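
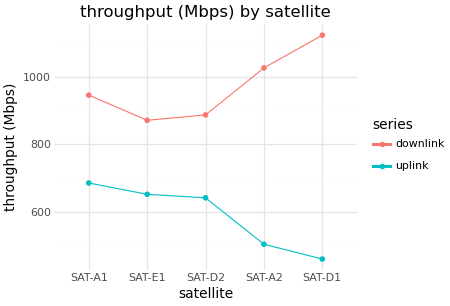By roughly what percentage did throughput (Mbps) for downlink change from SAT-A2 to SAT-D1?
SAT-A2 ≈ 1000, SAT-D1 ≈ 1100; (1100 − 1000) / 1000 ≈ +10%.

≈ +10%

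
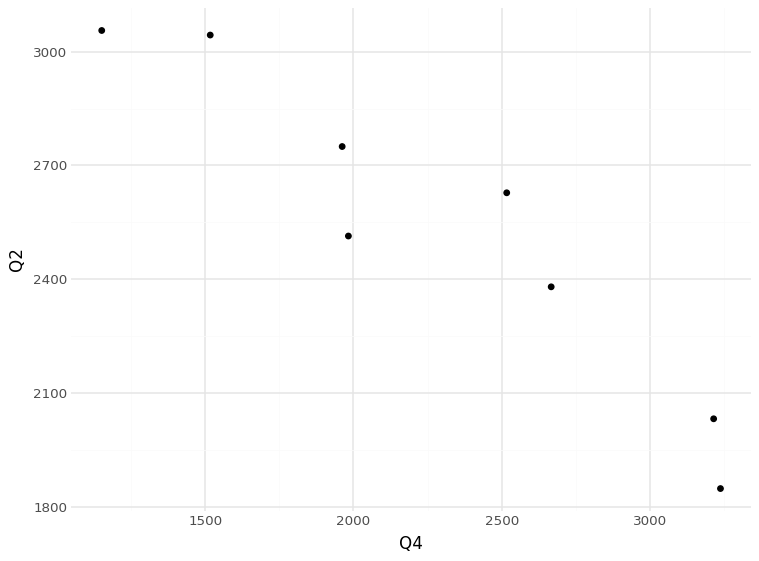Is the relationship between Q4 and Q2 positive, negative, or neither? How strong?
Points are negatively correlated; strong (|r| ≈ 0.9).

negative, strong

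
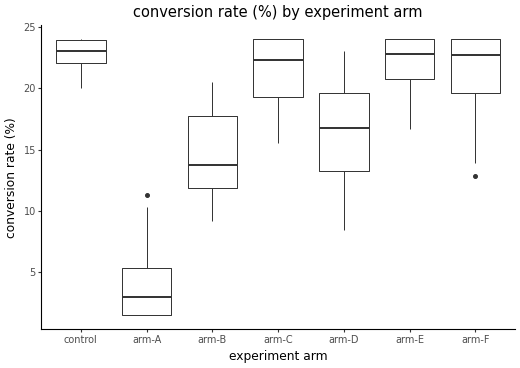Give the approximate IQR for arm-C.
Q3 ≈ 24, Q1 ≈ 20; IQR ≈ 4.

≈ 4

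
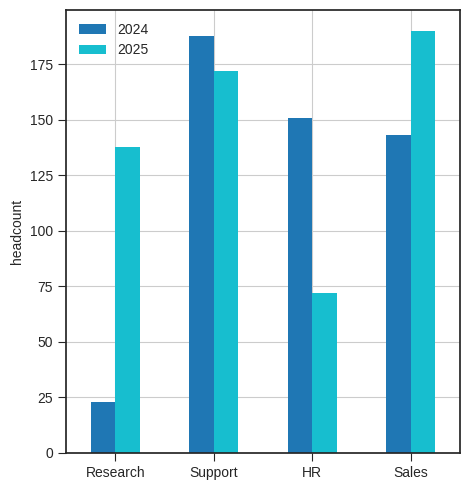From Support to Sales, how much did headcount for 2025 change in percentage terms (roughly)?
Support ≈ 180, Sales ≈ 200; (200 − 180) / 180 ≈ +11.1%.

≈ +11.1%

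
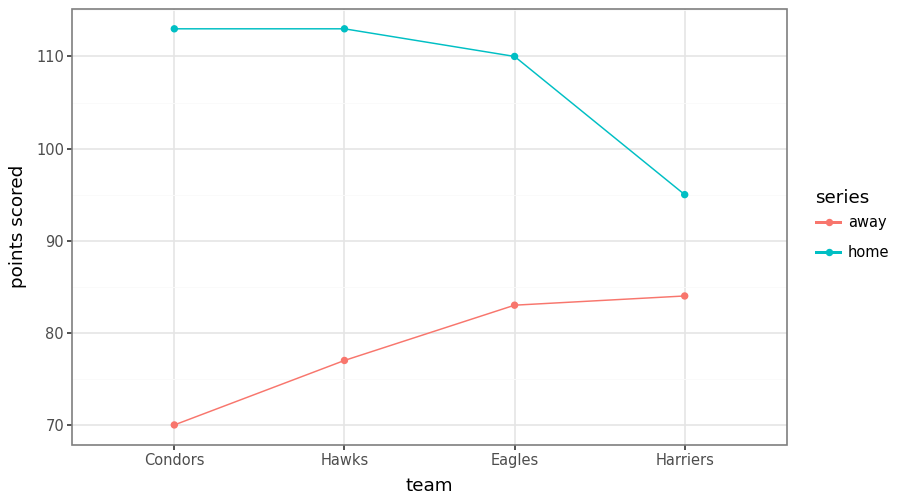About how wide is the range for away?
Max Harriers ≈ 85, min Condors ≈ 70; range ≈ 15.

≈ 15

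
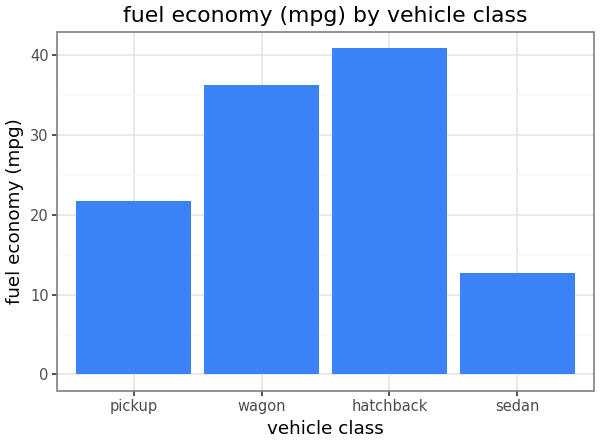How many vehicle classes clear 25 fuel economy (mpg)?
Above 25: wagon, hatchback.

2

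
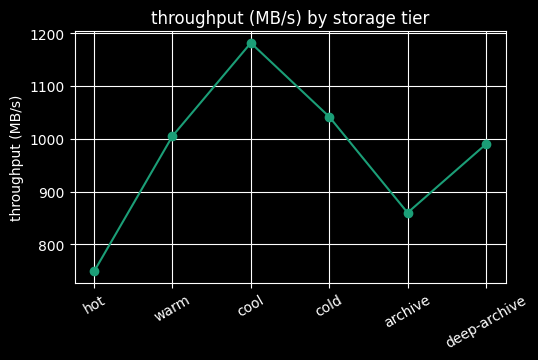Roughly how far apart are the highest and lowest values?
Max cool ≈ 1200, min hot ≈ 750; range ≈ 450.

≈ 450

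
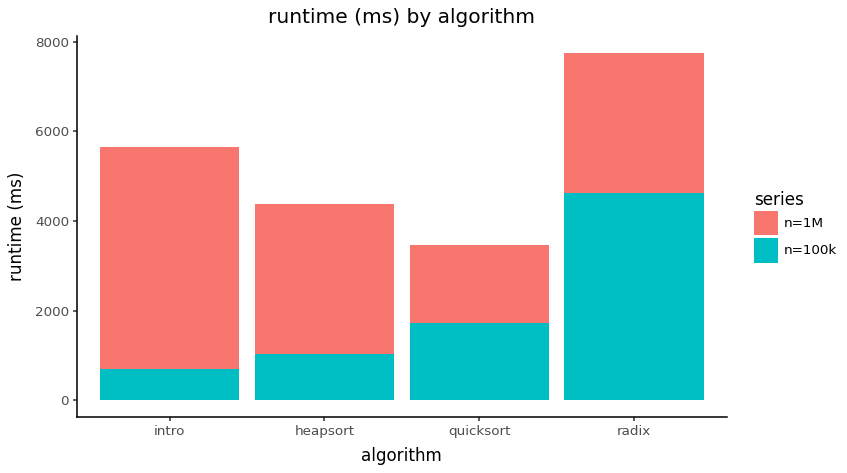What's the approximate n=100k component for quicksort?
≈ 2000

n=100k top ≈ 2000, bottom ≈ 0; segment ≈ 2000.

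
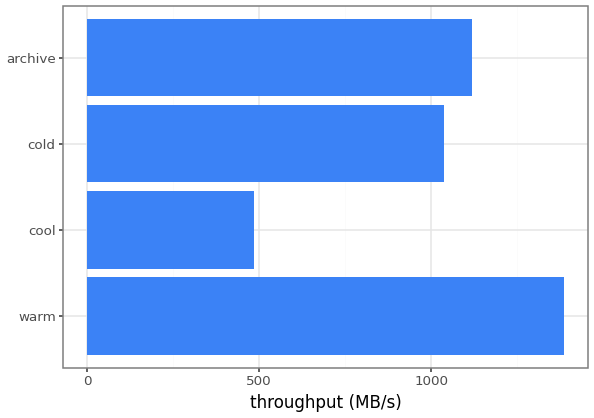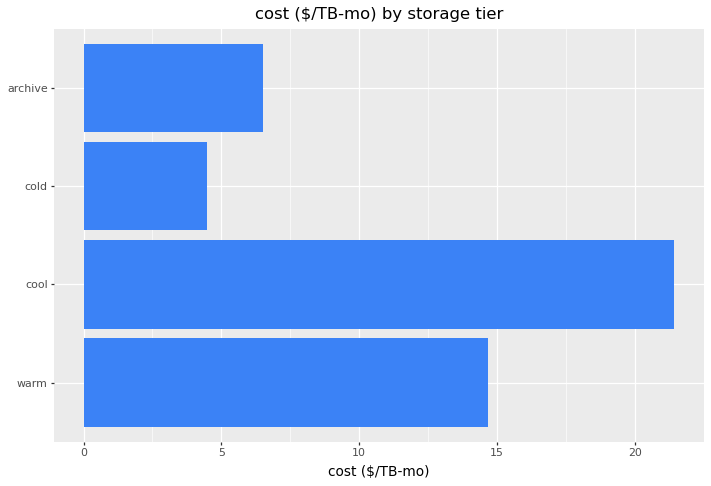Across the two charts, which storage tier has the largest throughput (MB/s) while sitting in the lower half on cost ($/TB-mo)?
archive

Chart 2 median cost ($/TB-mo) ≈ 10; below-median storage tiers: cold, archive. Among those, archive has the highest throughput (MB/s) (≈ 1200).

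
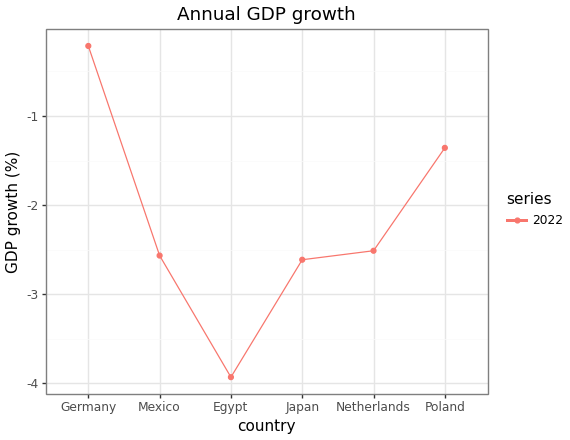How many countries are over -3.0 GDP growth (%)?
Above -3.0: Germany, Mexico, Japan, Netherlands, Poland.

5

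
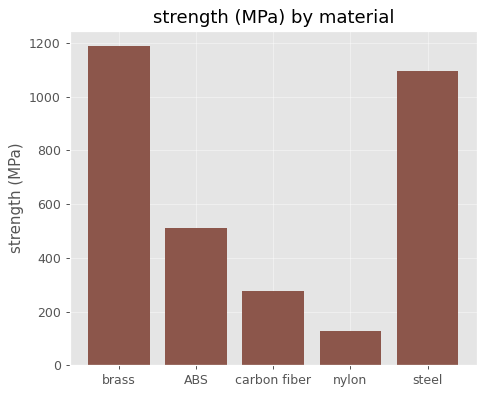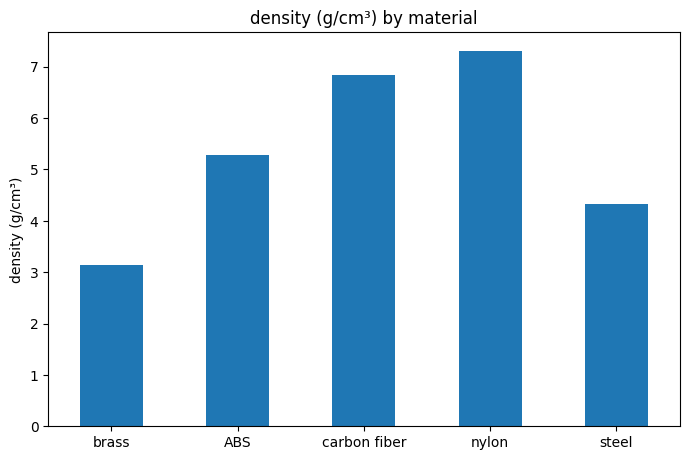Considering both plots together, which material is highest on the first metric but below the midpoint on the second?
brass

Chart 2 median density (g/cm³) ≈ 5; below-median materials: brass, steel. Among those, brass has the highest strength (MPa) (≈ 1200).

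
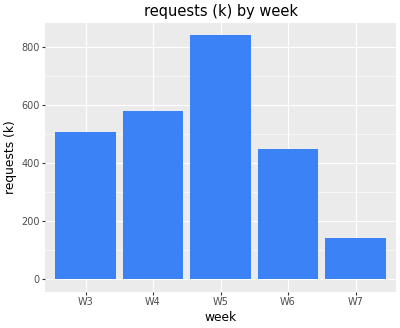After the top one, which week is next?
W4

Top 3: W5 ≈ 800, W4 ≈ 600, W3 ≈ 500.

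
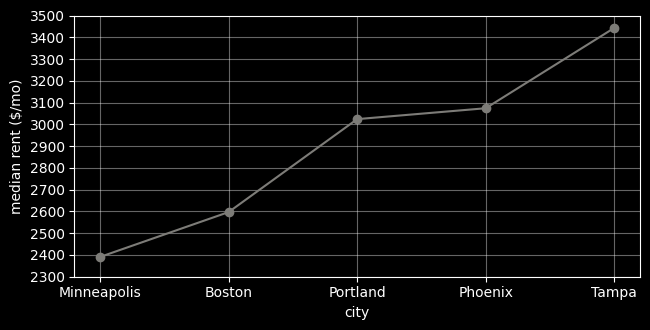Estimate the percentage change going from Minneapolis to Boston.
≈ +8.3%

Minneapolis ≈ 2400, Boston ≈ 2600; (2600 − 2400) / 2400 ≈ +8.3%.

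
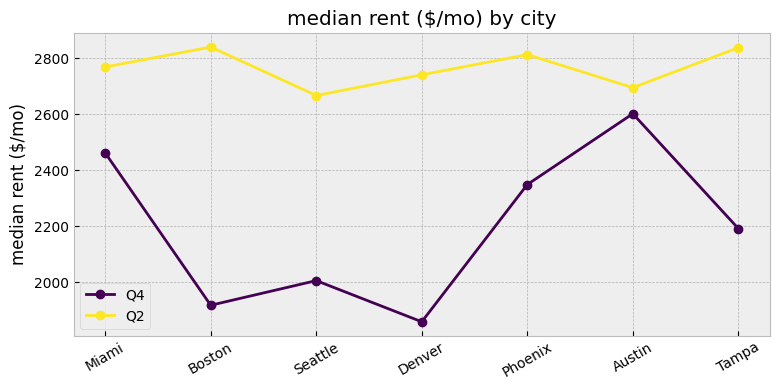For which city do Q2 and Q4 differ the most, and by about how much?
Boston, ≈ 900 $/mo

Boston: Q2 ≈ 2800, Q4 ≈ 1900 → gap ≈ 900. Next-largest (Denver) is only ≈ 800.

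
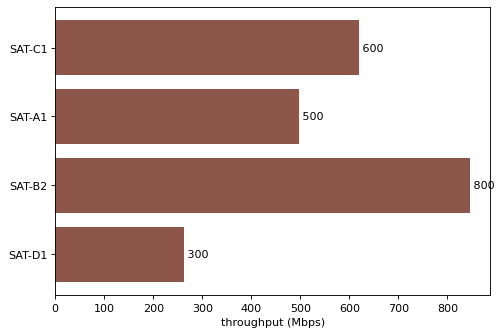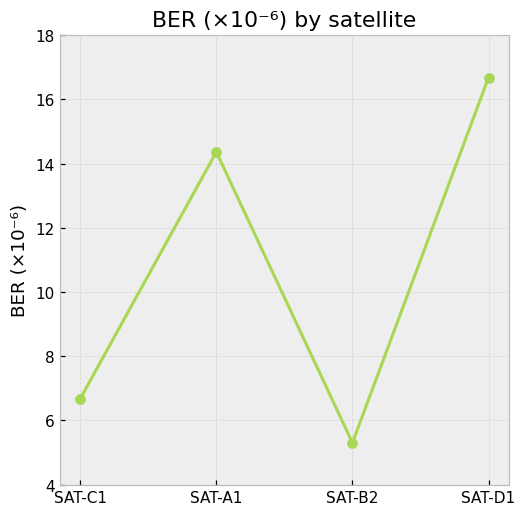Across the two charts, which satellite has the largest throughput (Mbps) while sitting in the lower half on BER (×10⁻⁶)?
Chart 2 median BER (×10⁻⁶) ≈ 10; below-median satellites: SAT-C1, SAT-B2. Among those, SAT-B2 has the highest throughput (Mbps) (≈ 800).

SAT-B2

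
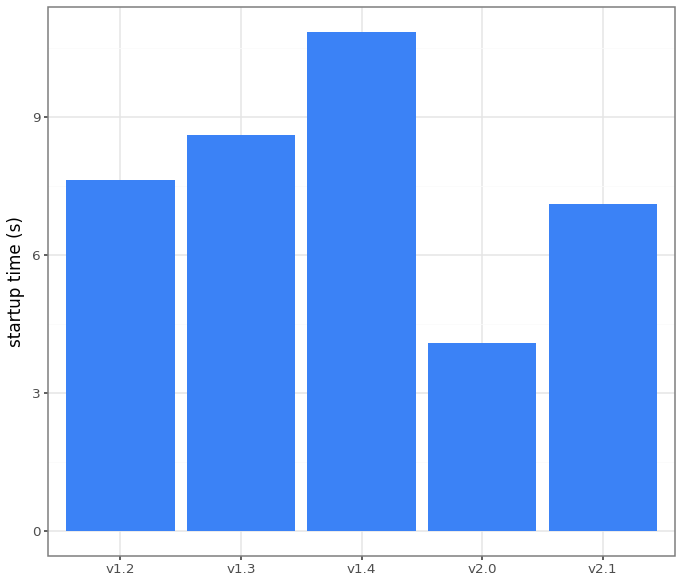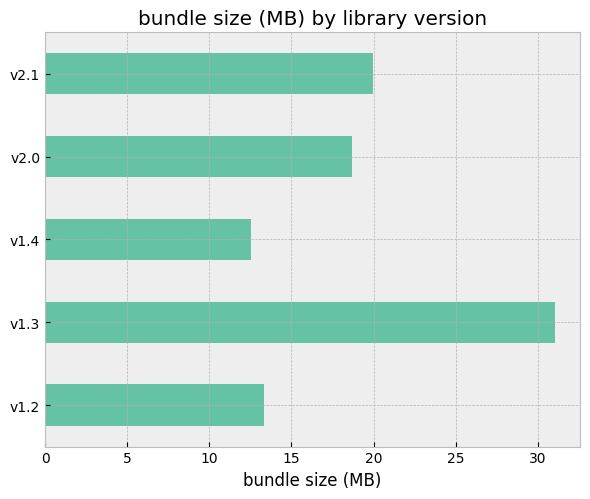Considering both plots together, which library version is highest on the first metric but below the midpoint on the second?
Chart 2 median bundle size (MB) ≈ 20; below-median library versions: v1.2, v1.4. Among those, v1.4 has the highest startup time (s) (≈ 11).

v1.4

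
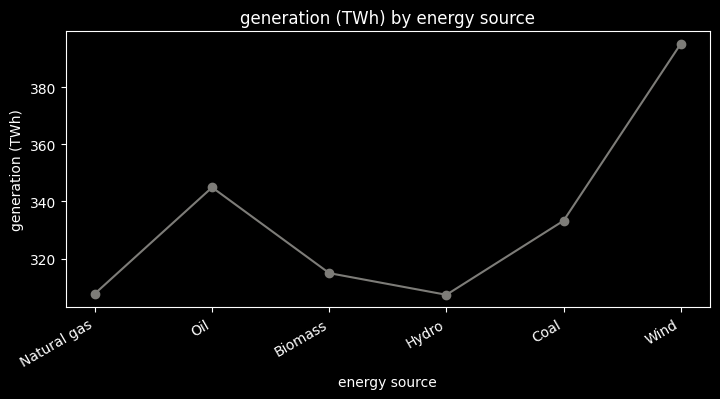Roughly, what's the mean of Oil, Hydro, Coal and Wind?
≈ 345

(340 + 310 + 330 + 400) / 4 ≈ 345.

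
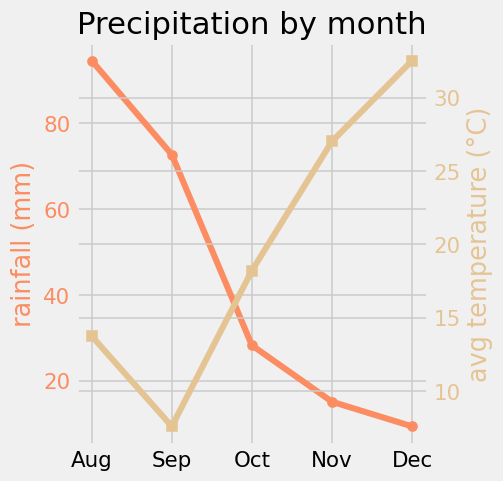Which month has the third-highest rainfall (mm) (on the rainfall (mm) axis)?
Oct

Top 4 (on the rainfall (mm) axis): Aug ≈ 90, Sep ≈ 70, Oct ≈ 30, Nov ≈ 20.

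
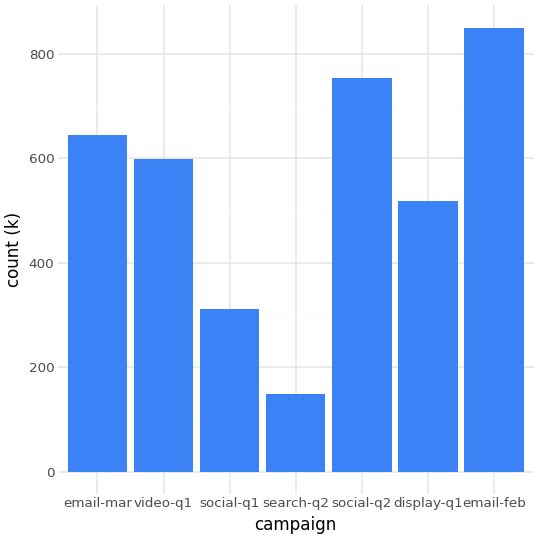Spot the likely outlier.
search-q2 ≈ 100; the rest sit between ≈ 300 and ≈ 800.

search-q2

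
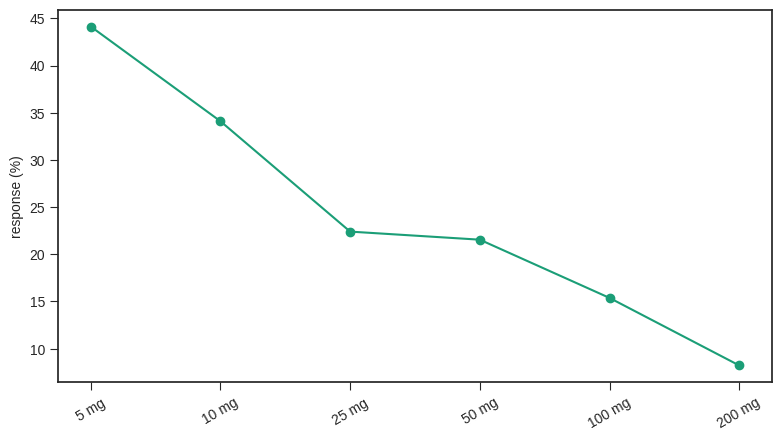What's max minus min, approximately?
≈ 35

Max 5 mg ≈ 45, min 200 mg ≈ 10; range ≈ 35.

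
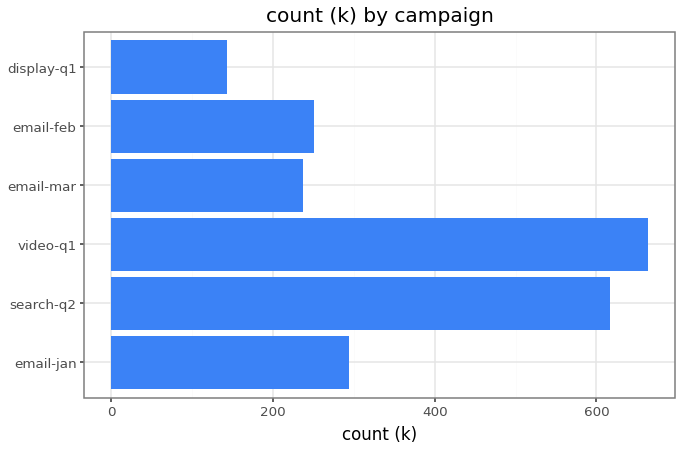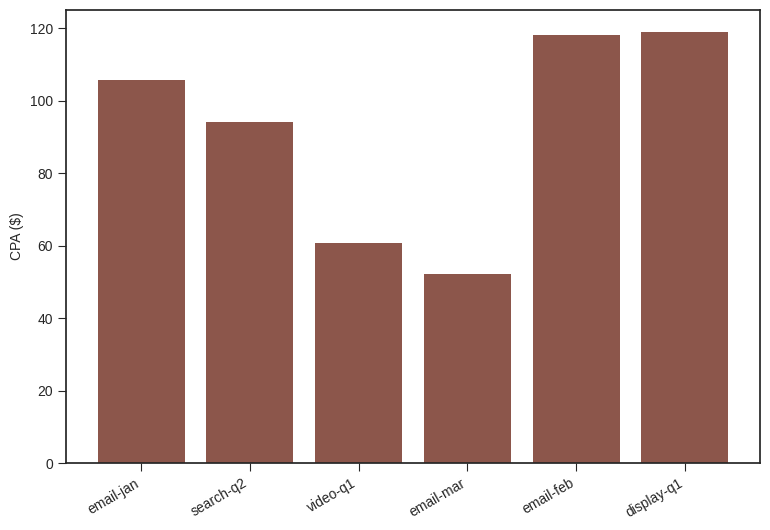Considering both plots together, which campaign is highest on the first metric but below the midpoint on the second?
video-q1

Chart 2 median CPA ($) ≈ 100; below-median campaigns: search-q2, video-q1, email-mar. Among those, video-q1 has the highest count (k) (≈ 700).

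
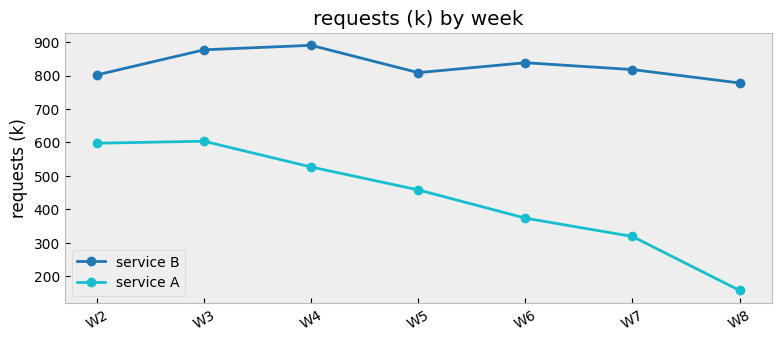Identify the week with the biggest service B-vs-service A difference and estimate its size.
W8, ≈ 600 k

W8: service B ≈ 800, service A ≈ 200 → gap ≈ 600. Next-largest (W7) is only ≈ 500.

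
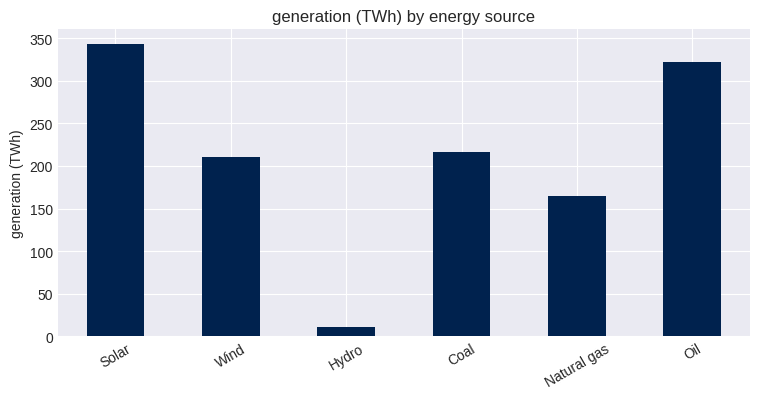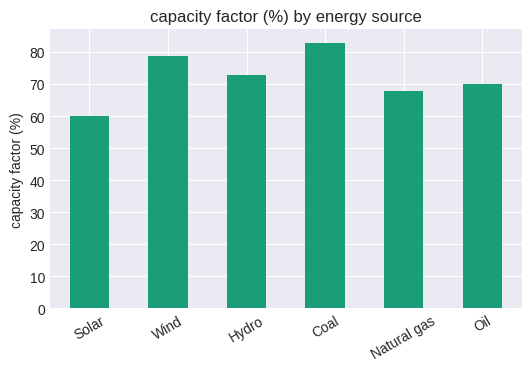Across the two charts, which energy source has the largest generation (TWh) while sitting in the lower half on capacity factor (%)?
Solar

Chart 2 median capacity factor (%) ≈ 70; below-median energy sources: Solar, Natural gas, Oil. Among those, Solar has the highest generation (TWh) (≈ 350).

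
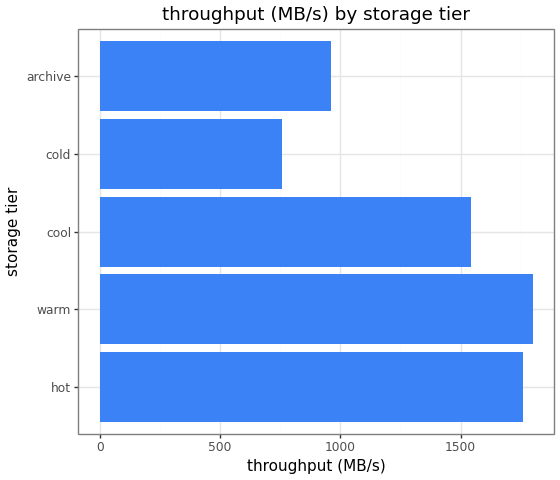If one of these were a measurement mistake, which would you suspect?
cold ≈ 800; the rest sit between ≈ 1000 and ≈ 1800.

cold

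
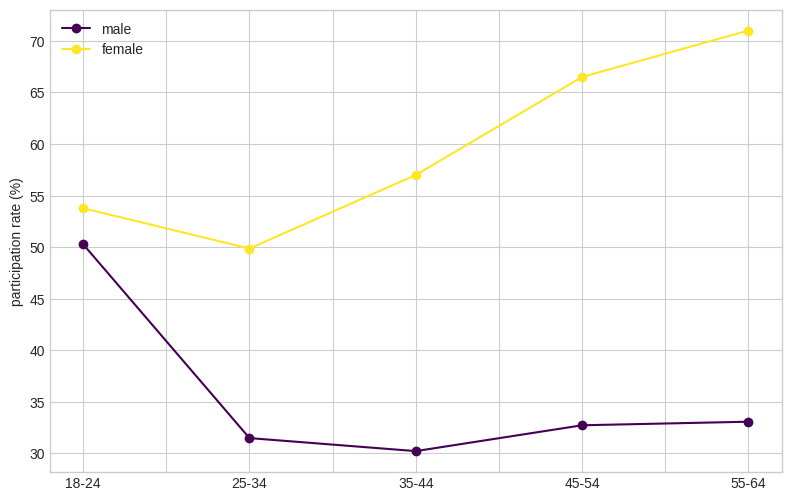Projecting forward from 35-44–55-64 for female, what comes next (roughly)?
Last three: 55, 65, 70 → slope ≈ 7.5/step → next ≈ 77.5.

≈ 77.5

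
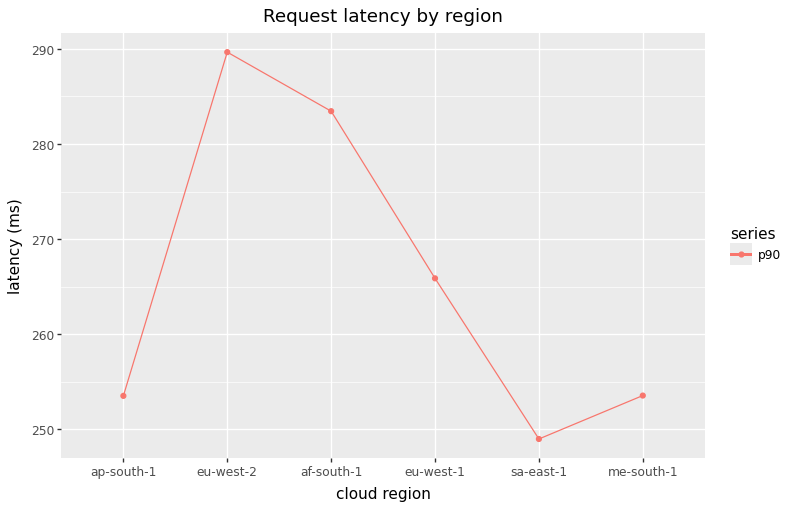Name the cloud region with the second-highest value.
Top 3: eu-west-2 ≈ 290, af-south-1 ≈ 285, eu-west-1 ≈ 265.

af-south-1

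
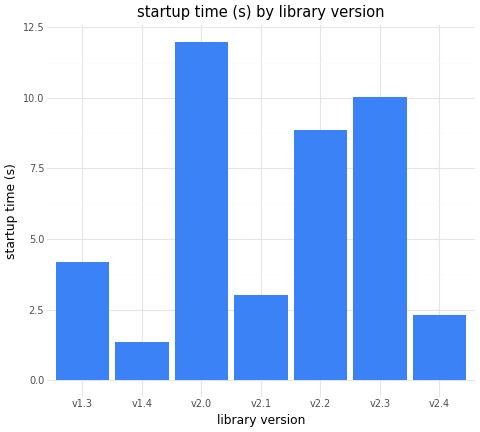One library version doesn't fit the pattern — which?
v2.0

v2.0 ≈ 12; the rest sit between ≈ 1 and ≈ 10.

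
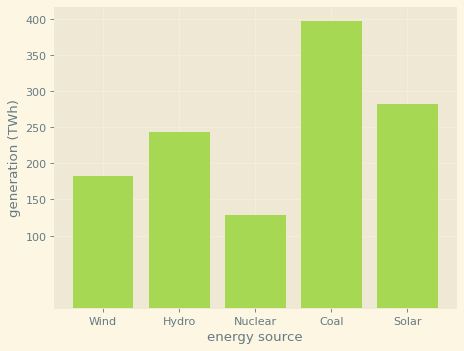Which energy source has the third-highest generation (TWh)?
Top 4: Coal ≈ 400, Solar ≈ 300, Hydro ≈ 250, Wind ≈ 200.

Hydro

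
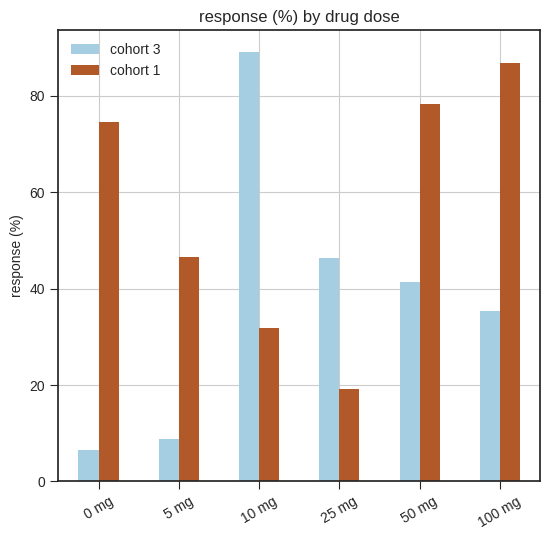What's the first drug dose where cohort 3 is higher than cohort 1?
5 mg: cohort 3 ≈ 10 vs cohort 1 ≈ 50 (not yet); 10 mg: cohort 3 ≈ 90 vs cohort 1 ≈ 30 (first crossover).

10 mg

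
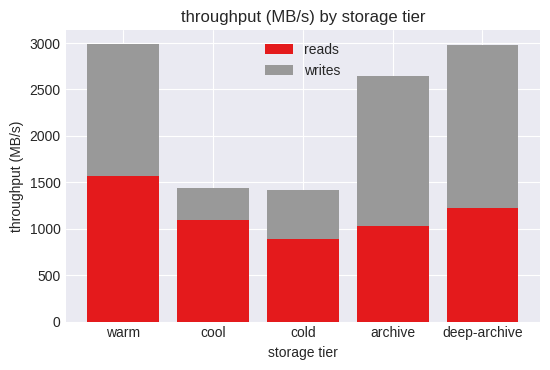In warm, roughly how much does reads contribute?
reads top ≈ 1500, bottom ≈ 0; segment ≈ 1500.

≈ 1500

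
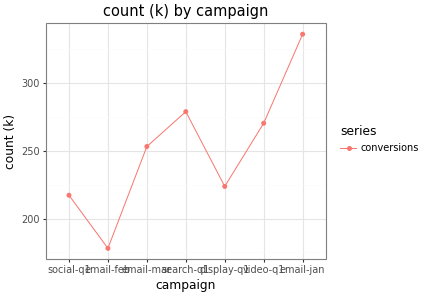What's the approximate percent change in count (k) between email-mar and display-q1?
≈ -15.4%

email-mar ≈ 260, display-q1 ≈ 220; (220 − 260) / 260 ≈ -15.4%.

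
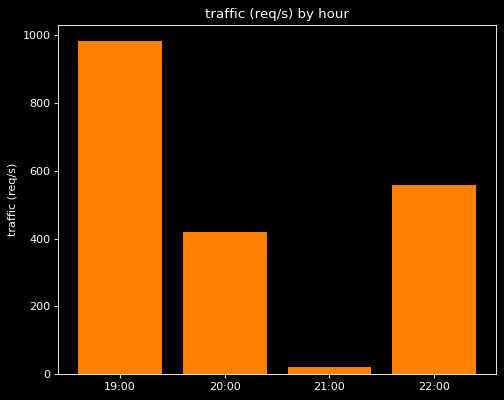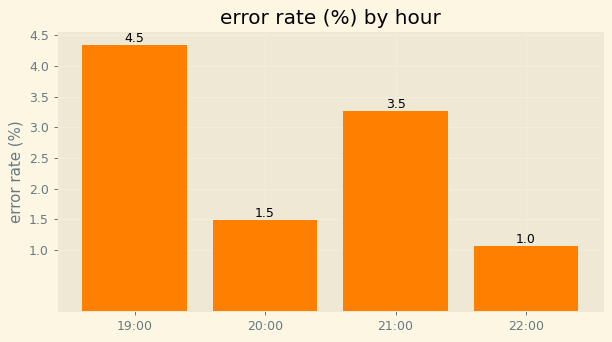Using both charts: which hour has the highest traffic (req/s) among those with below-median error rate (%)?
Chart 2 median error rate (%) ≈ 2.5; below-median hours: 20:00, 22:00. Among those, 22:00 has the highest traffic (req/s) (≈ 600).

22:00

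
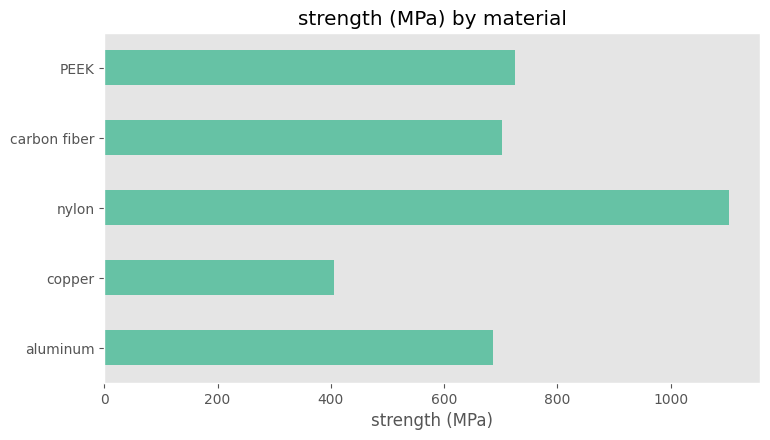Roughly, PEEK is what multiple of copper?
PEEK ≈ 700, copper ≈ 400; 700/400 ≈ 1.75.

≈ 1.75×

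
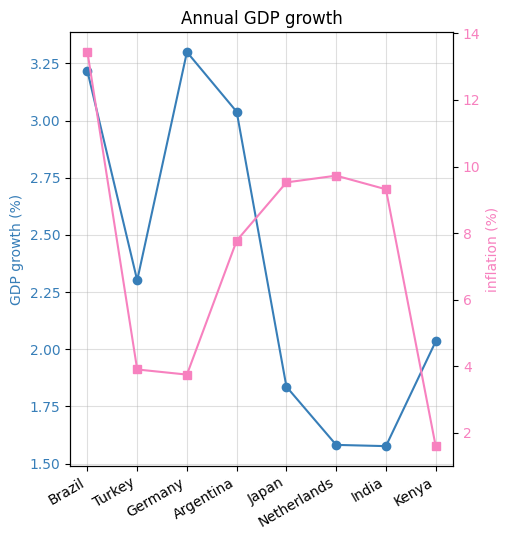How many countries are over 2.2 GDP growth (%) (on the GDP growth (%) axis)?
4

Above 2.2: Brazil, Turkey, Germany, Argentina.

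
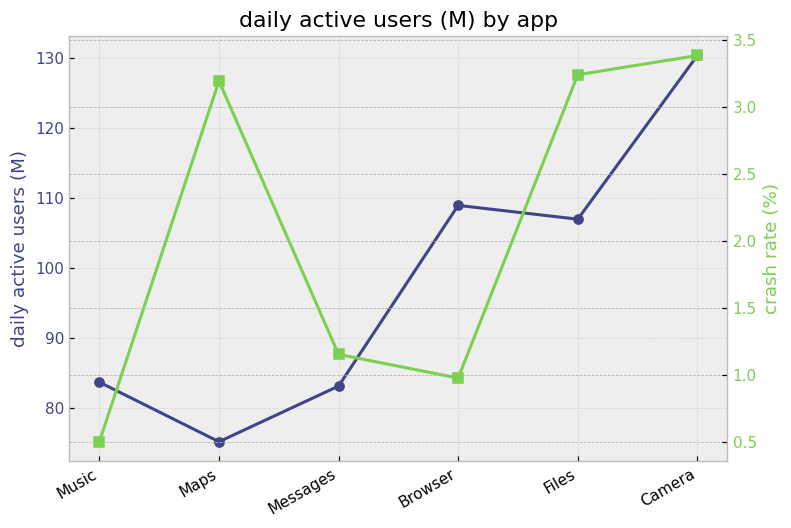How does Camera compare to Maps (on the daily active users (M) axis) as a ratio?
Camera ≈ 130, Maps ≈ 75; 130/75 ≈ 1.73.

≈ 1.73×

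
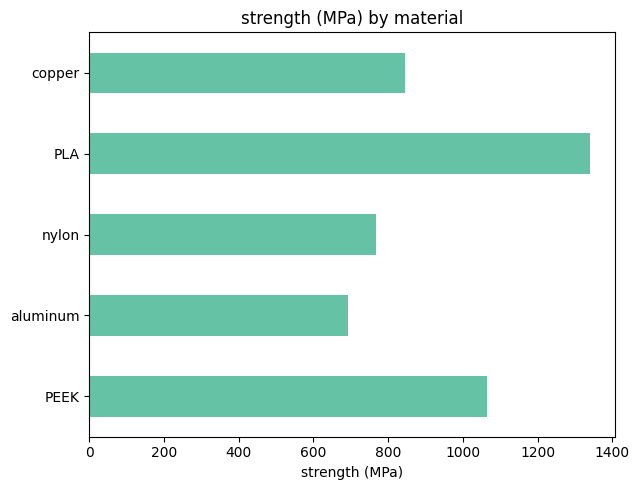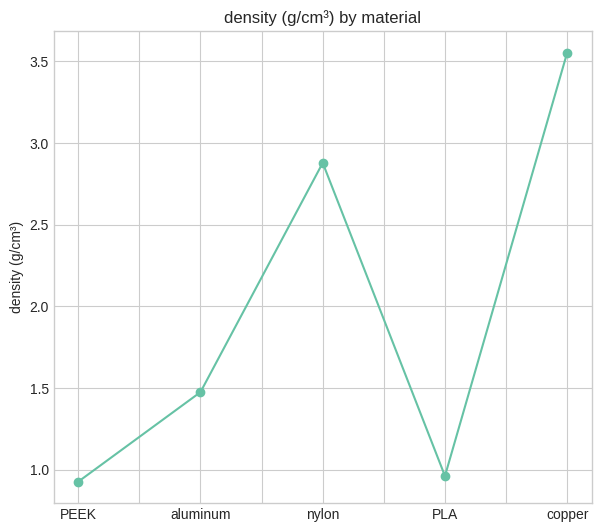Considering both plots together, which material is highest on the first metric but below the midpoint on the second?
PLA

Chart 2 median density (g/cm³) ≈ 1.5; below-median materials: PEEK, PLA. Among those, PLA has the highest strength (MPa) (≈ 1400).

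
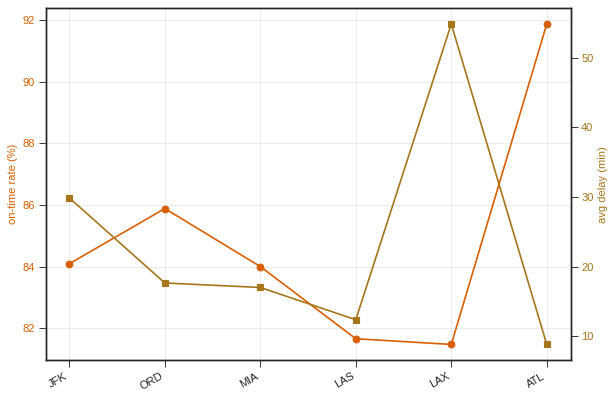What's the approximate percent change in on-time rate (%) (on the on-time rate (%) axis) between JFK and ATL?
JFK ≈ 84, ATL ≈ 92; (92 − 84) / 84 ≈ +9.5%.

≈ +9.5%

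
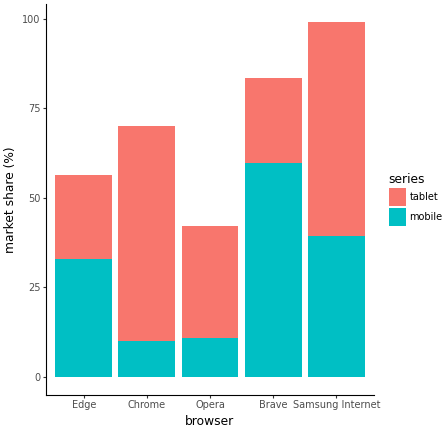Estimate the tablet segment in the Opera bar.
tablet top ≈ 40, bottom ≈ 10; segment ≈ 30.

≈ 30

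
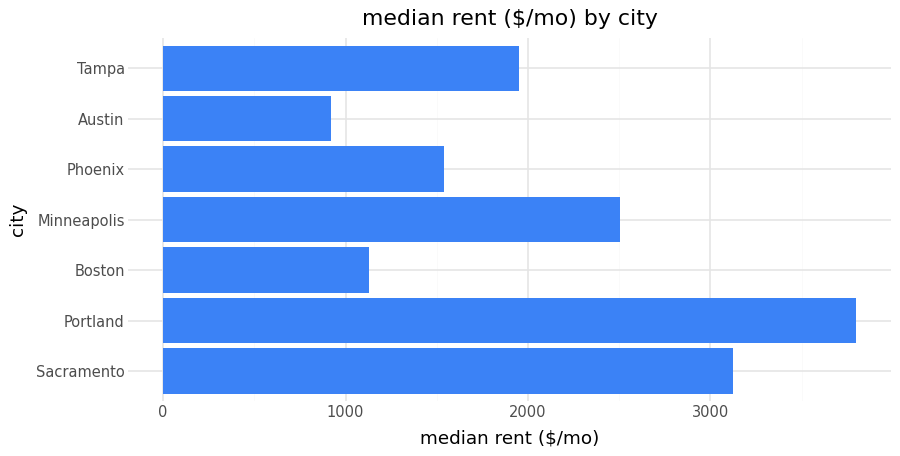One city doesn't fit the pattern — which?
Portland ≈ 4000; the rest sit between ≈ 1000 and ≈ 3000.

Portland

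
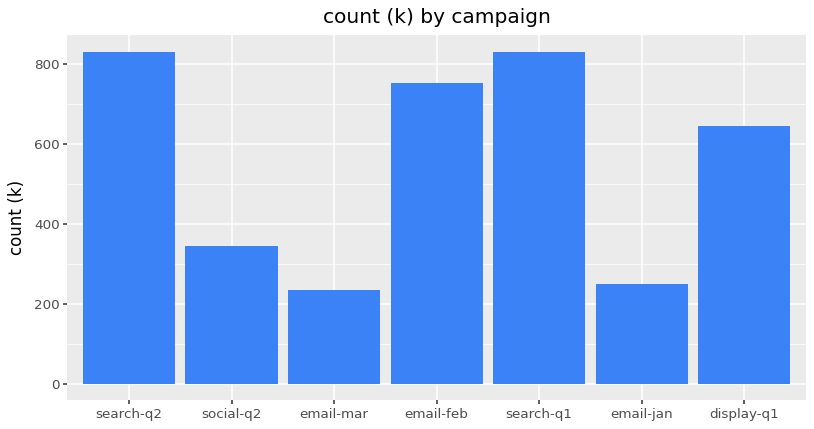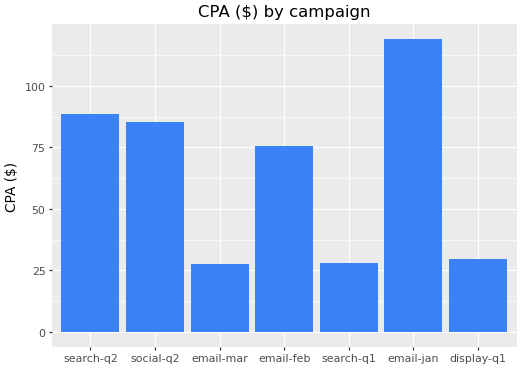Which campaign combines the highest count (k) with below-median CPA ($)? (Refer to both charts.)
search-q1

Chart 2 median CPA ($) ≈ 80; below-median campaigns: email-mar, search-q1, display-q1. Among those, search-q1 has the highest count (k) (≈ 800).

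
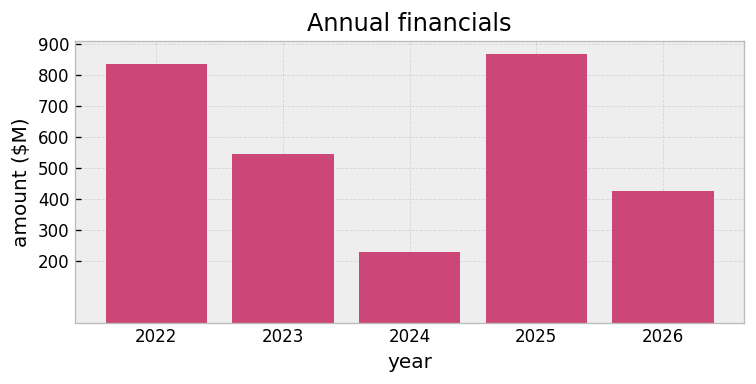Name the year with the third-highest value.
2023

Top 4: 2025 ≈ 900, 2022 ≈ 800, 2023 ≈ 500, 2026 ≈ 400.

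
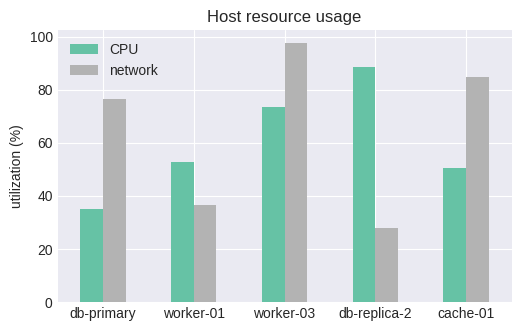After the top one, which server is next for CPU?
worker-03

Top 3 for CPU: db-replica-2 ≈ 90, worker-03 ≈ 70, worker-01 ≈ 50.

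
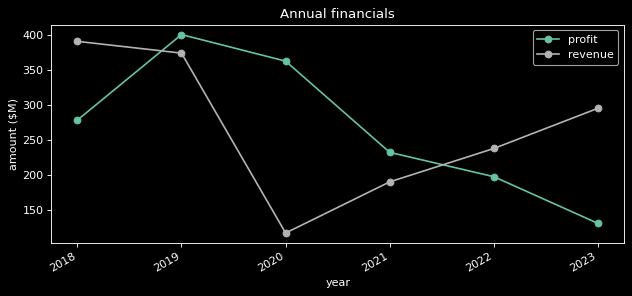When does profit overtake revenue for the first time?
2019

2018: profit ≈ 275 vs revenue ≈ 400 (not yet); 2019: profit ≈ 400 vs revenue ≈ 375 (first crossover).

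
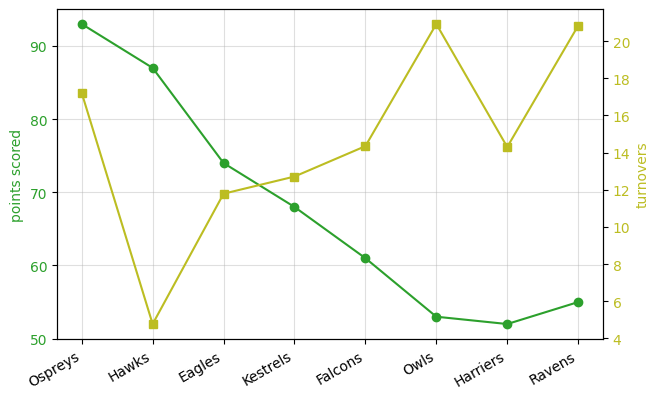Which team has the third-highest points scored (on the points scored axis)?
Top 4 (on the points scored axis): Ospreys ≈ 95, Hawks ≈ 85, Eagles ≈ 75, Kestrels ≈ 70.

Eagles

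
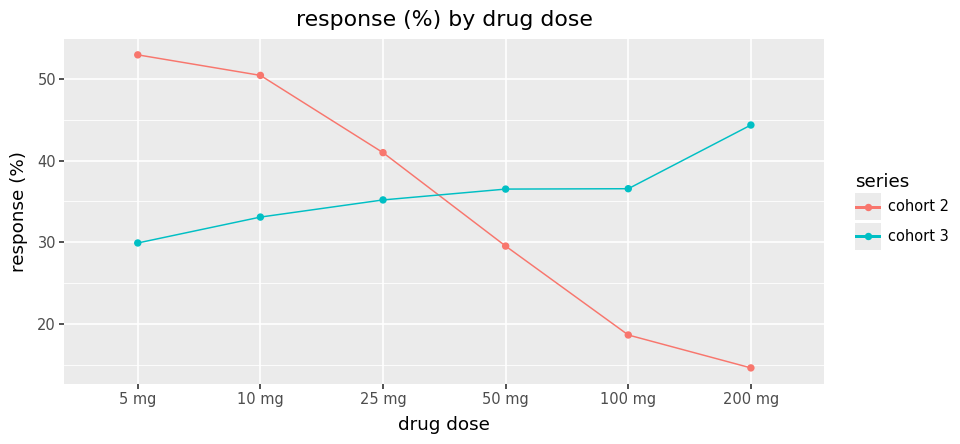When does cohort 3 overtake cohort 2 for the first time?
50 mg

25 mg: cohort 3 ≈ 35 vs cohort 2 ≈ 40 (not yet); 50 mg: cohort 3 ≈ 35 vs cohort 2 ≈ 30 (first crossover).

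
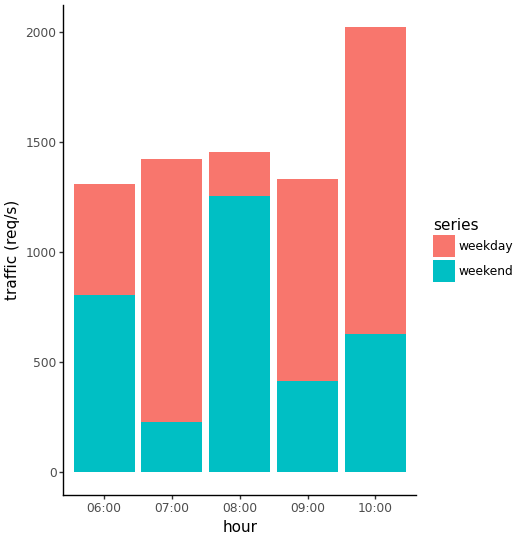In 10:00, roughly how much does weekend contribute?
weekend top ≈ 600, bottom ≈ 0; segment ≈ 600.

≈ 600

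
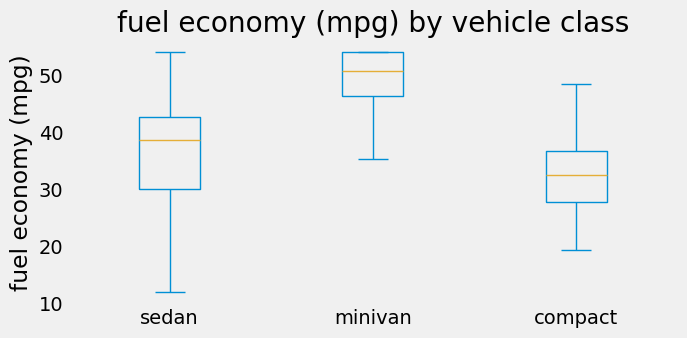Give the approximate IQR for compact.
Q3 ≈ 36, Q1 ≈ 28; IQR ≈ 8.

≈ 8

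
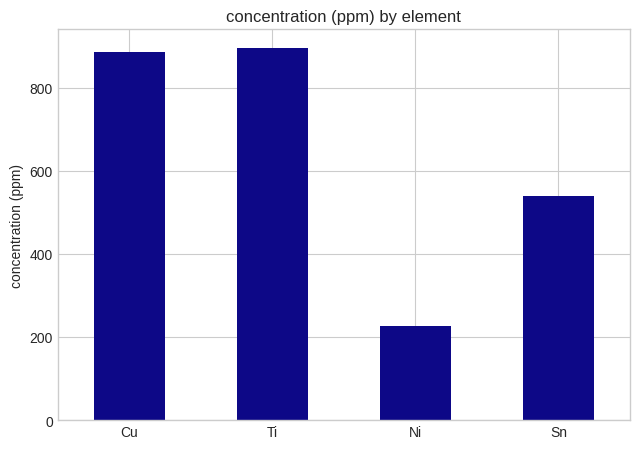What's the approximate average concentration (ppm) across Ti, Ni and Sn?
(900 + 200 + 500) / 3 ≈ 533.

≈ 533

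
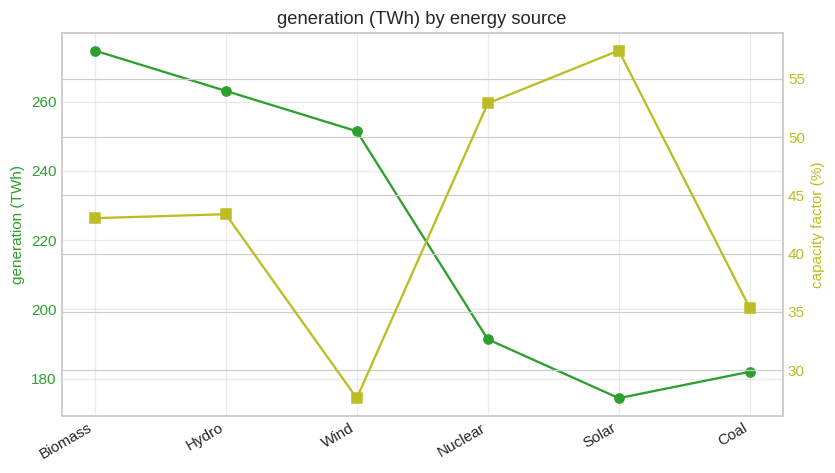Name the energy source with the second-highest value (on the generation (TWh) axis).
Hydro

Top 3 (on the generation (TWh) axis): Biomass ≈ 270, Hydro ≈ 260, Wind ≈ 250.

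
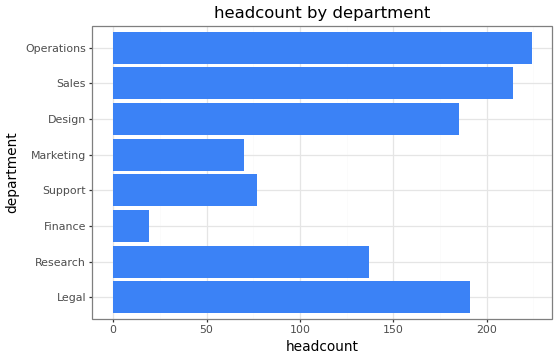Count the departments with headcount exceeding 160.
Above 160: Legal, Design, Sales, Operations.

4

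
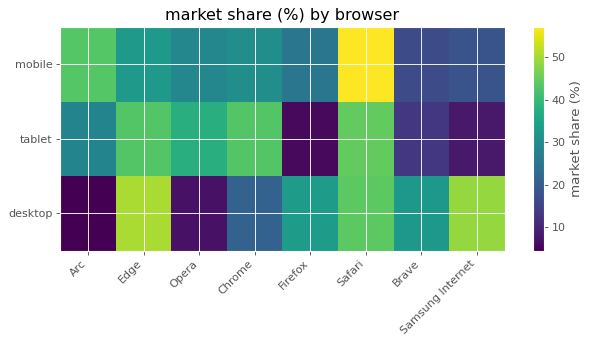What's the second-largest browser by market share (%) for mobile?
Top 3 for mobile: Safari ≈ 55, Arc ≈ 45, Edge ≈ 35.

Arc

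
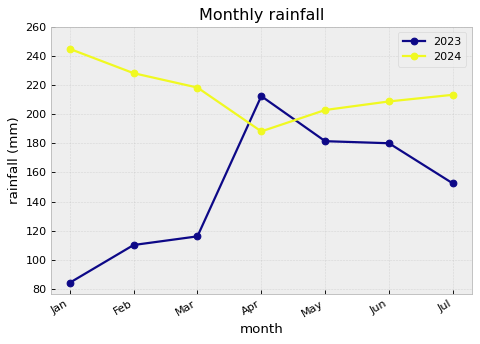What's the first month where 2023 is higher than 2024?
Mar: 2023 ≈ 120 vs 2024 ≈ 220 (not yet); Apr: 2023 ≈ 220 vs 2024 ≈ 180 (first crossover).

Apr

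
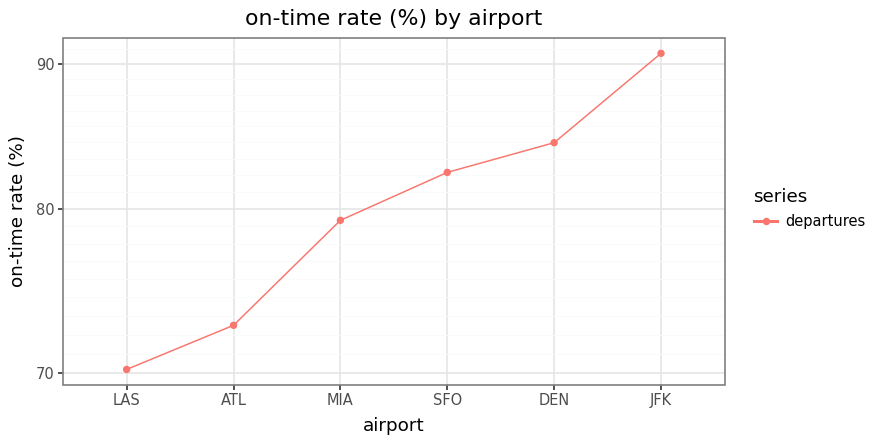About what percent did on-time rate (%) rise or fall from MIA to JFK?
MIA ≈ 80, JFK ≈ 90; (90 − 80) / 80 ≈ +12.5%.

≈ +12.5%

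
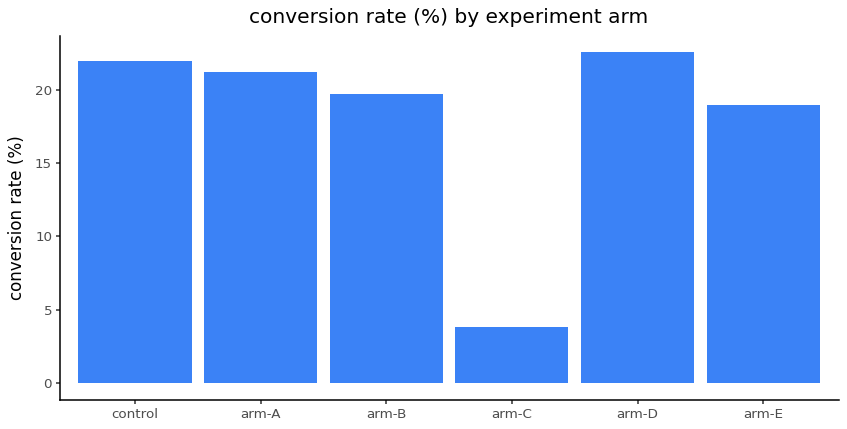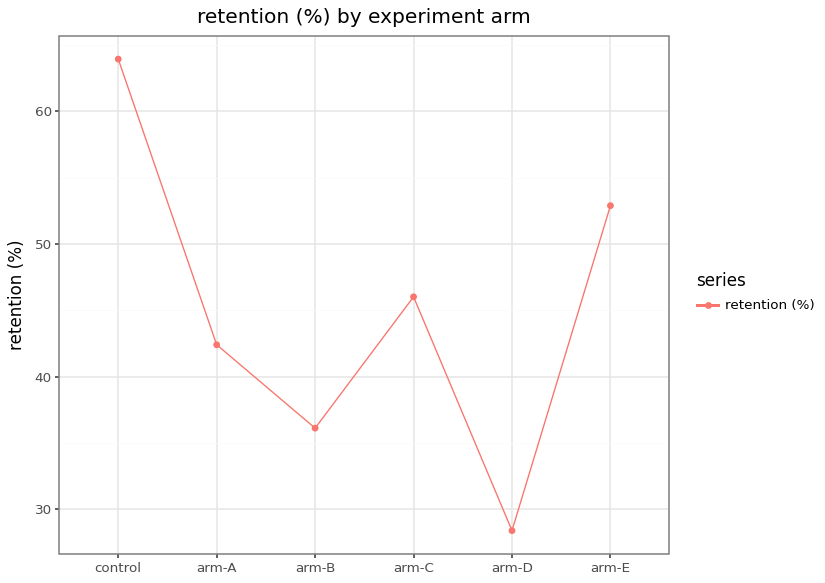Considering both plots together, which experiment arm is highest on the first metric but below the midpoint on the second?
arm-D

Chart 2 median retention (%) ≈ 40; below-median experiment arms: arm-A, arm-B, arm-D. Among those, arm-D has the highest conversion rate (%) (≈ 25).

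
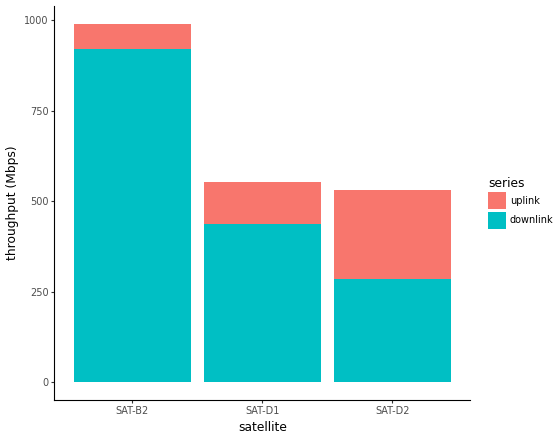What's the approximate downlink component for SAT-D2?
downlink top ≈ 300, bottom ≈ 0; segment ≈ 300.

≈ 300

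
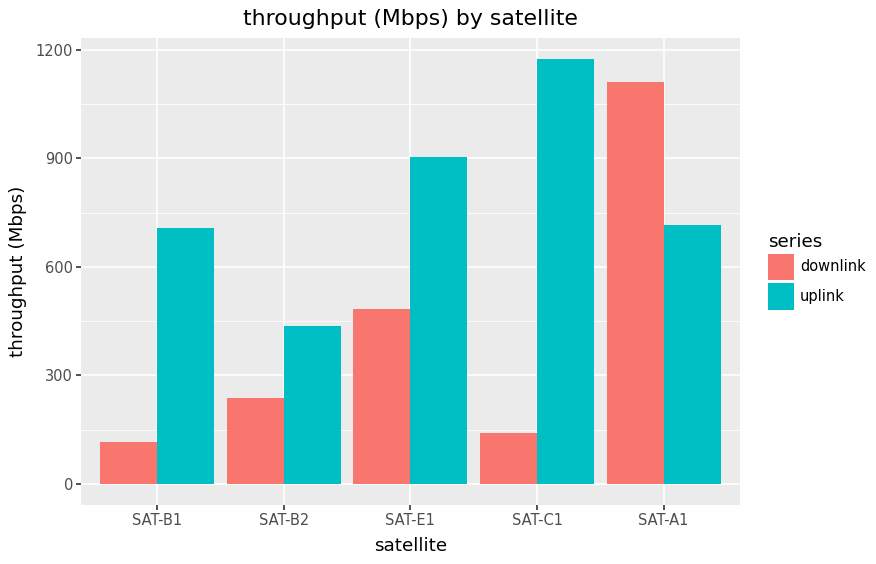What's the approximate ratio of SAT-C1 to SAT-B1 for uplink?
≈ 1.71×

SAT-C1 ≈ 1200, SAT-B1 ≈ 700; 1200/700 ≈ 1.71.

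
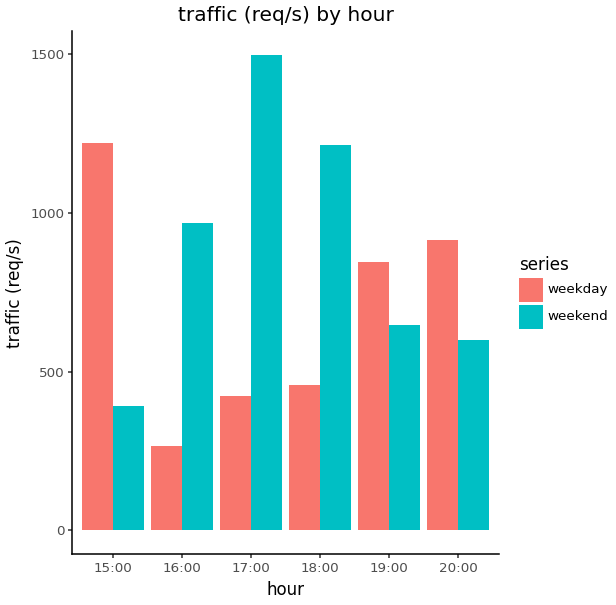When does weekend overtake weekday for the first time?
15:00: weekend ≈ 400 vs weekday ≈ 1200 (not yet); 16:00: weekend ≈ 1000 vs weekday ≈ 200 (first crossover).

16:00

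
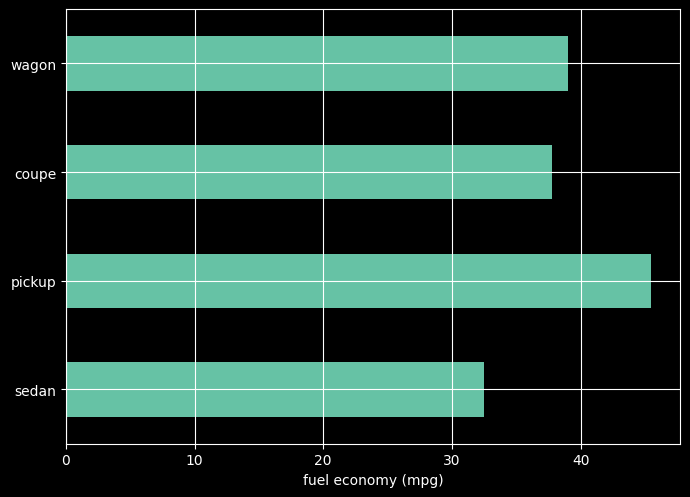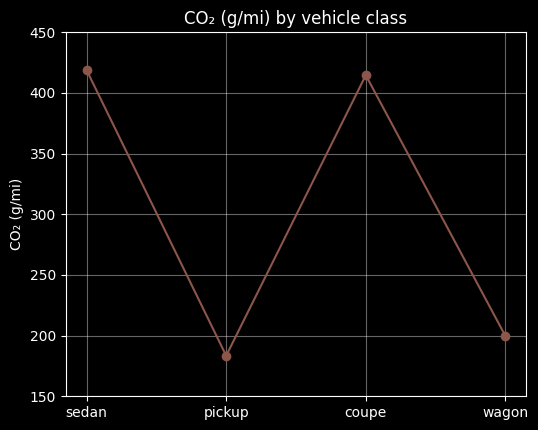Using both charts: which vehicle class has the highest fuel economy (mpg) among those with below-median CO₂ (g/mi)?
Chart 2 median CO₂ (g/mi) ≈ 300; below-median vehicle classes: pickup, wagon. Among those, pickup has the highest fuel economy (mpg) (≈ 45).

pickup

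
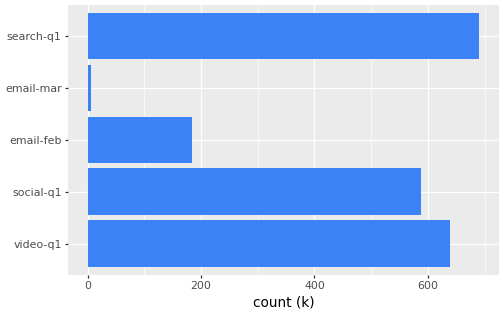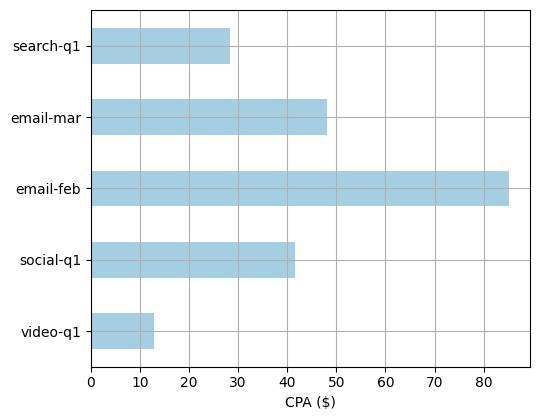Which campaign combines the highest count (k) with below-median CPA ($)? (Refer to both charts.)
search-q1

Chart 2 median CPA ($) ≈ 40; below-median campaigns: video-q1, search-q1. Among those, search-q1 has the highest count (k) (≈ 700).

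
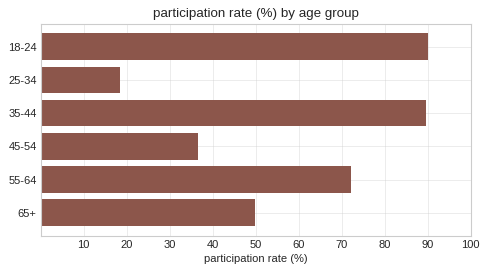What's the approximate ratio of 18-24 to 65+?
≈ 1.8×

18-24 ≈ 90, 65+ ≈ 50; 90/50 ≈ 1.8.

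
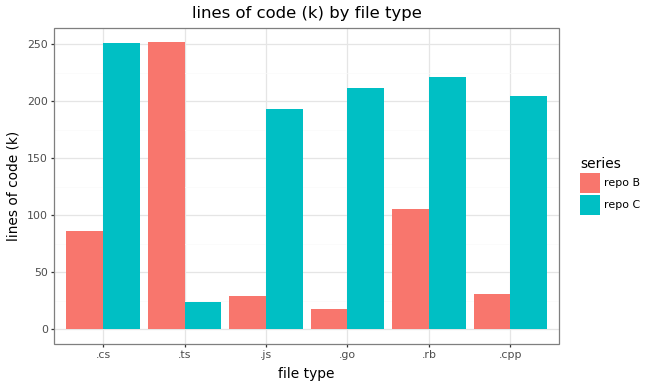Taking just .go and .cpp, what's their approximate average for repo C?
≈ 200

(200 + 200) / 2 ≈ 200.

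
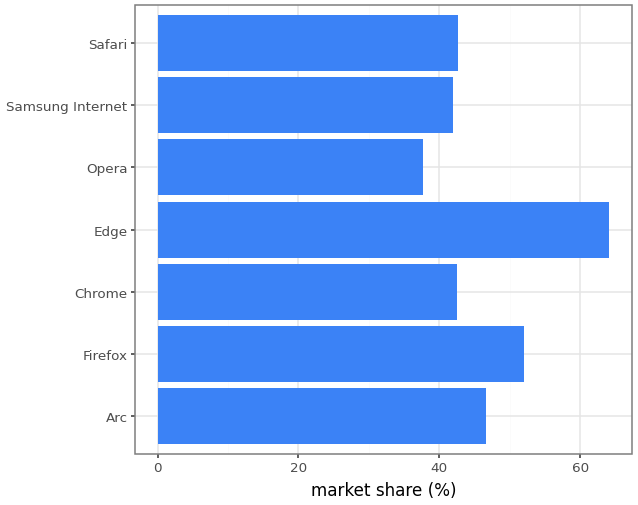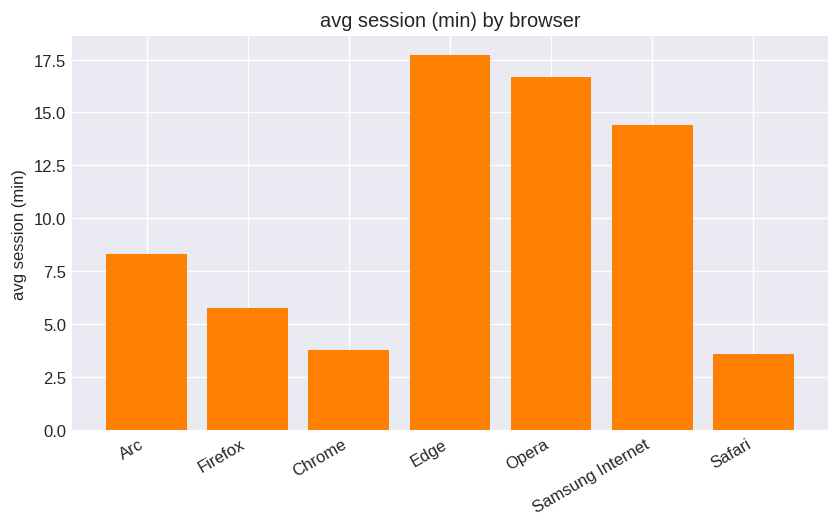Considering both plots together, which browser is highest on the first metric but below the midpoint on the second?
Chart 2 median avg session (min) ≈ 8; below-median browsers: Firefox, Chrome, Safari. Among those, Firefox has the highest market share (%) (≈ 50).

Firefox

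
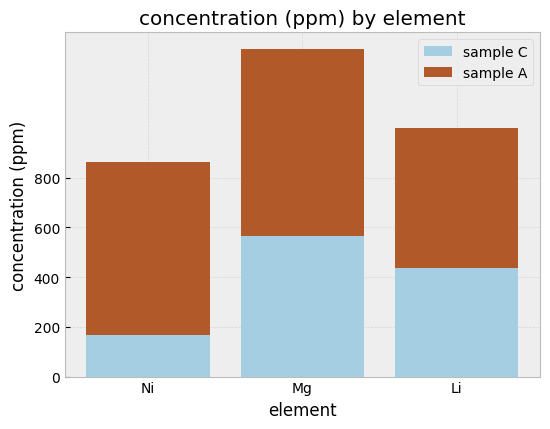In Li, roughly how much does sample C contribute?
≈ 400

sample C top ≈ 400, bottom ≈ 0; segment ≈ 400.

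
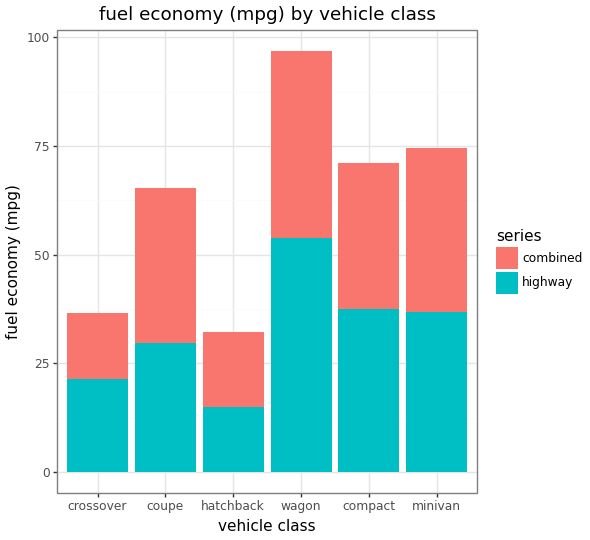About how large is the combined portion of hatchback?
combined top ≈ 30, bottom ≈ 10; segment ≈ 20.

≈ 20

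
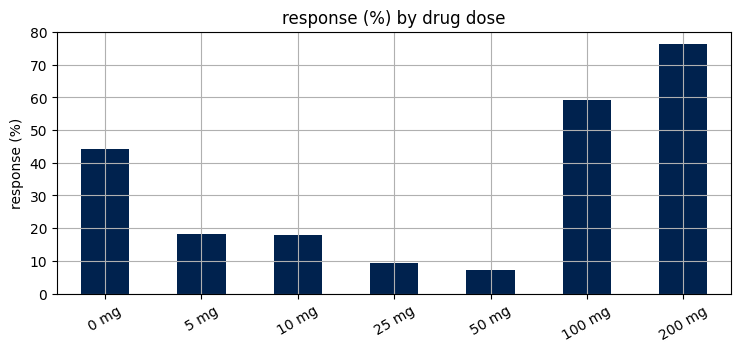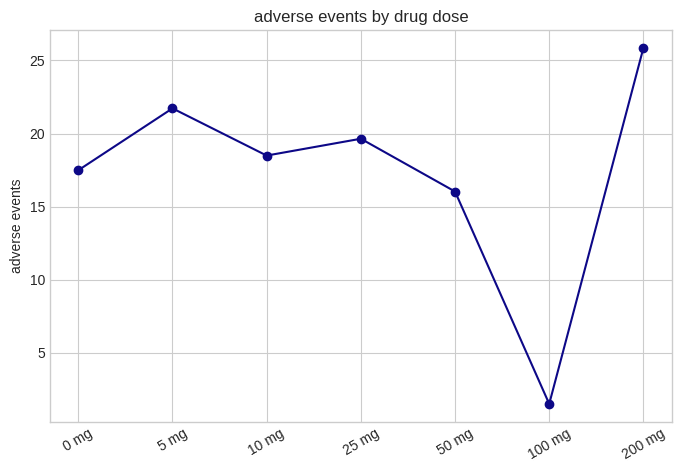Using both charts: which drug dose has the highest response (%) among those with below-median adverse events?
100 mg

Chart 2 median adverse events ≈ 20; below-median drug doses: 0 mg, 50 mg, 100 mg. Among those, 100 mg has the highest response (%) (≈ 60).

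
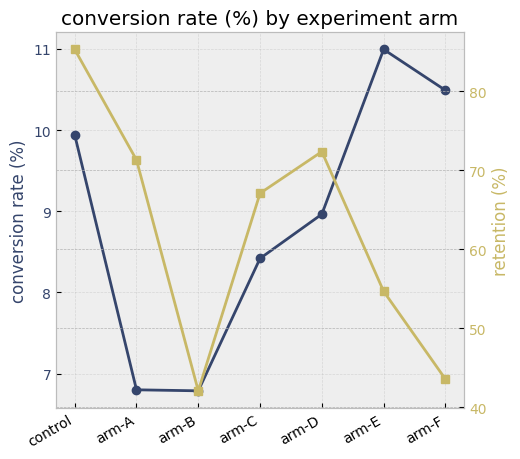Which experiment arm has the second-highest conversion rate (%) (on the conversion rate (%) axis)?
arm-F

Top 3 (on the conversion rate (%) axis): arm-E ≈ 11.0, arm-F ≈ 10.5, control ≈ 10.0.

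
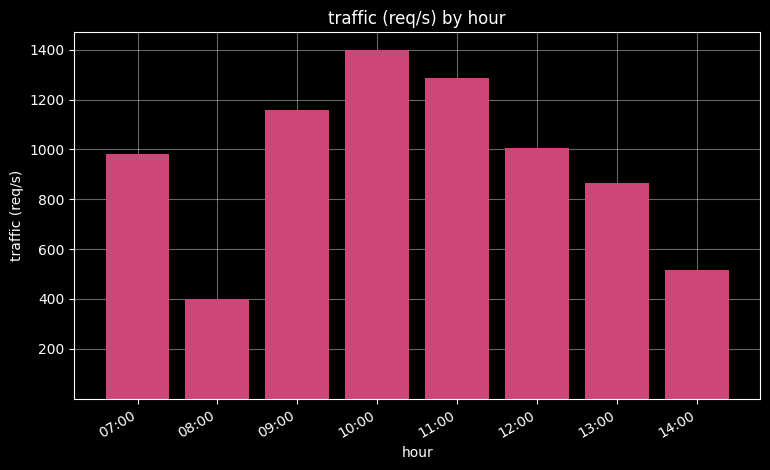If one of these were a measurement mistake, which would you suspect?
08:00

08:00 ≈ 400; the rest sit between ≈ 600 and ≈ 1400.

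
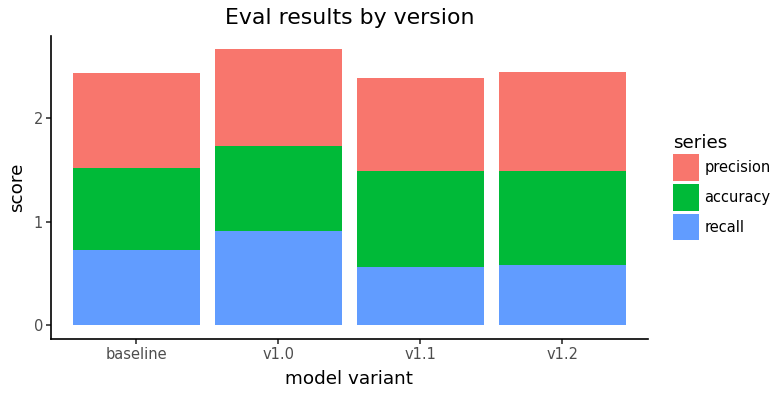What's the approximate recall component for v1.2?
recall top ≈ 0.5, bottom ≈ 0.0; segment ≈ 0.5.

≈ 0.5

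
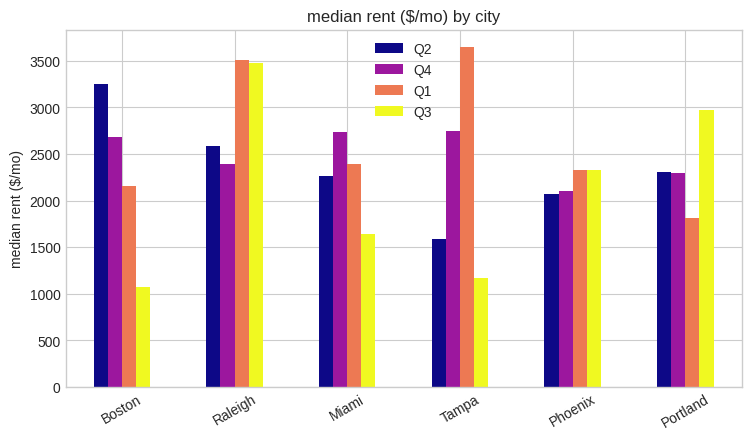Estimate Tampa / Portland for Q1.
≈ 1.75×

Tampa ≈ 3500, Portland ≈ 2000; 3500/2000 ≈ 1.75.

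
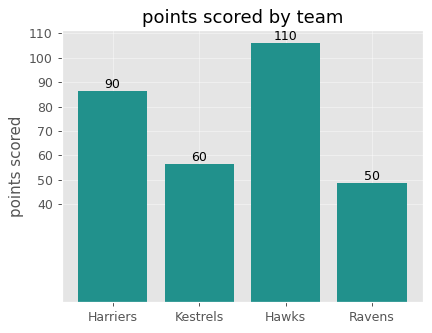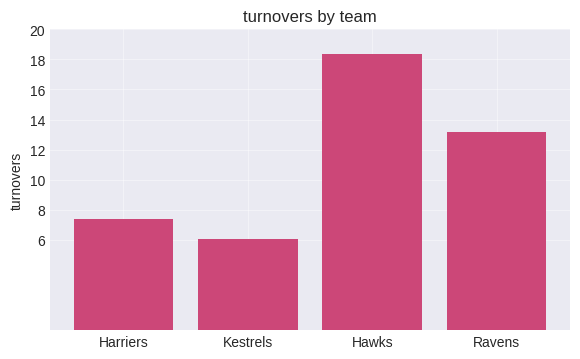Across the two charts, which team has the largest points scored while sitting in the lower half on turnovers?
Harriers

Chart 2 median turnovers ≈ 10; below-median teams: Harriers, Kestrels. Among those, Harriers has the highest points scored (≈ 90).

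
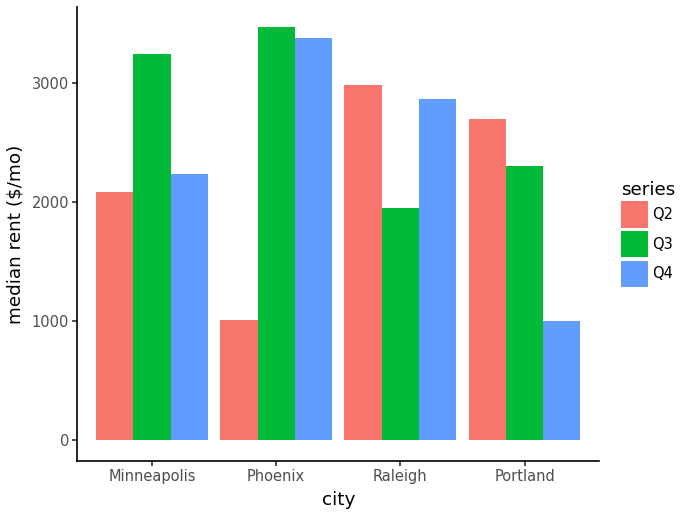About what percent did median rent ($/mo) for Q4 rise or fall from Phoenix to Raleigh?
Phoenix ≈ 3500, Raleigh ≈ 3000; (3000 − 3500) / 3500 ≈ -14.3%.

≈ -14.3%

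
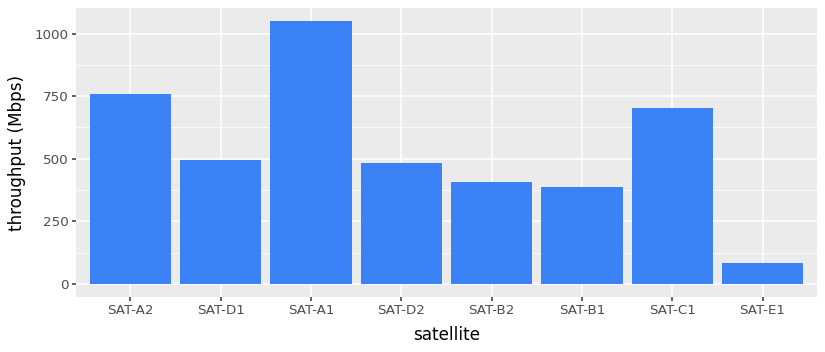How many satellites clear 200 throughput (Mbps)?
7

Above 200: SAT-A2, SAT-D1, SAT-A1, SAT-D2, SAT-B2, SAT-B1, SAT-C1.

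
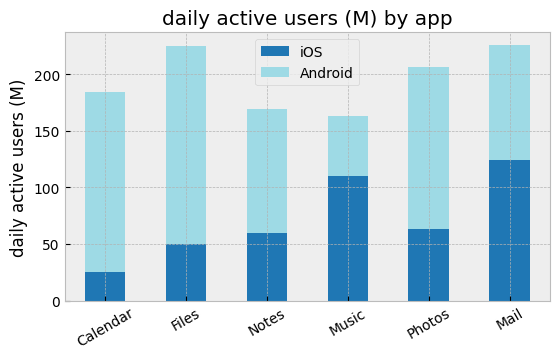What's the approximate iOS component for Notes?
iOS top ≈ 60, bottom ≈ 0; segment ≈ 60.

≈ 60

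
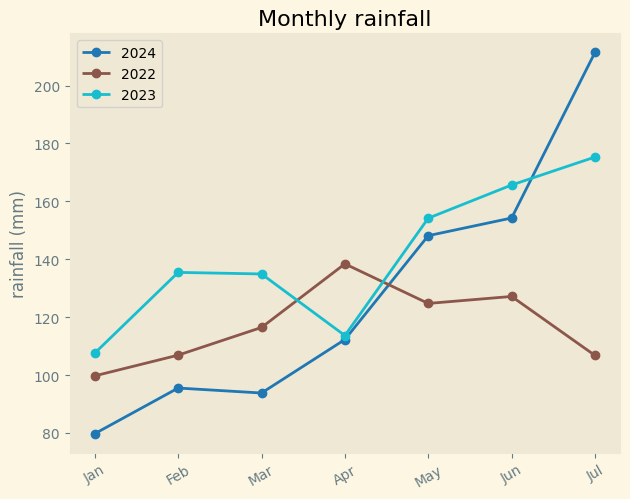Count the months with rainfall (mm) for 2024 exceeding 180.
Above 180: Jul.

1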